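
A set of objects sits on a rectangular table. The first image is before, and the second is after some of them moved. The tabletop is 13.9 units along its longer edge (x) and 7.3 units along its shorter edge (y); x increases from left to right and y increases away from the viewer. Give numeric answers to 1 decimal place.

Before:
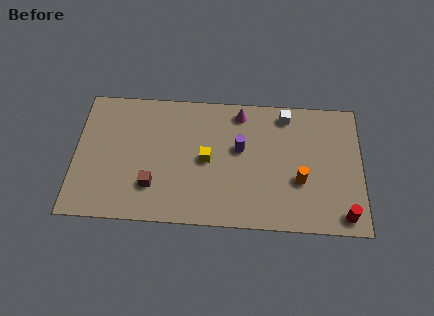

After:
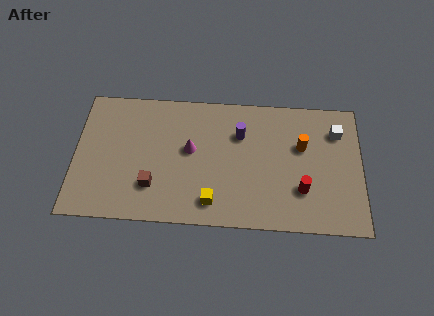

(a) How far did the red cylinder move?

2.4

The red cylinder was near (13.0, 0.9) before and (11.0, 2.2) after, so it travelled √(2.0² + 1.3²) ≈ 2.4 units.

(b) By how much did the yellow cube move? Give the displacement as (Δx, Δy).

(0.3, -2.3)

The yellow cube started near (6.4, 3.6) and ended near (6.7, 1.3).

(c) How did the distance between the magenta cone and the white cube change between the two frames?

+5.0

Before: roughly 2.2 units apart; after: 7.2. That's 5.0 units further apart.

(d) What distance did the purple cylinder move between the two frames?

0.8

The purple cylinder was near (8.0, 4.3) before and (8.0, 5.1) after, so it travelled √(0.0² + 0.8²) ≈ 0.8 units.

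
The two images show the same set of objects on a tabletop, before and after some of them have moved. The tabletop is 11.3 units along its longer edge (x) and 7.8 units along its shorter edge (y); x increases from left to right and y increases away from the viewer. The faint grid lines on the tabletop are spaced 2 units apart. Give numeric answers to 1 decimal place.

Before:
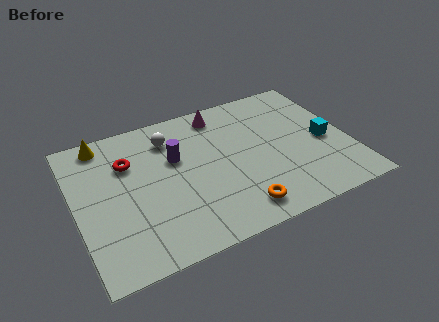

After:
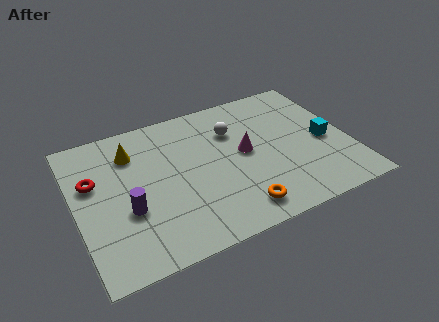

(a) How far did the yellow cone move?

1.5

From (1.4, 6.9) to (2.5, 5.9), the yellow cone covered √(1.1² + 1.0²) ≈ 1.5 units.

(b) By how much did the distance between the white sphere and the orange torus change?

-1.1

The distance was about 5.4 in the first image and 4.3 in the second, so they moved 1.1 units closer together.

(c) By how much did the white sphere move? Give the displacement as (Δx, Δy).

(2.6, -0.6)

The white sphere was at about (4.1, 6.1) and moved to about (6.7, 5.5).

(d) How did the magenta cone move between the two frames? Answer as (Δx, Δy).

(0.7, -2.6)

From the two frames, the magenta cone sits at roughly (6.3, 6.7) before and (7.0, 4.1) after.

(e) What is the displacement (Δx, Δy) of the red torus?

(-1.5, -0.5)

The red torus started near (2.3, 5.4) and ended near (0.8, 4.9).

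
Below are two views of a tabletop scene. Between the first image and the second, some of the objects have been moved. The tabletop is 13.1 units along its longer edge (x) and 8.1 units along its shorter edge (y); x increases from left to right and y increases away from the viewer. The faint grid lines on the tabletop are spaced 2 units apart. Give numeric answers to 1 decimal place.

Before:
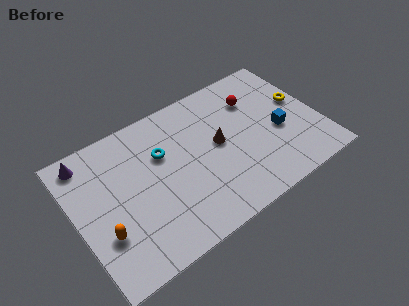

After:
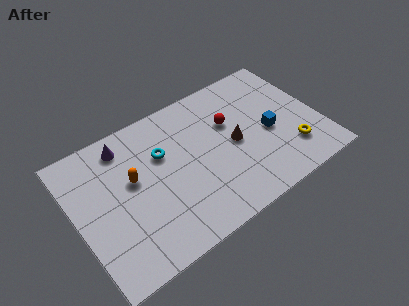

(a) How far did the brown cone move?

0.9

The brown cone was near (7.7, 4.3) before and (8.5, 3.9) after, so it travelled √(0.8² + 0.4²) ≈ 0.9 units.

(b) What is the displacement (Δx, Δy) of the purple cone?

(2.0, -0.2)

The purple cone started near (1.0, 7.0) and ended near (3.0, 6.8).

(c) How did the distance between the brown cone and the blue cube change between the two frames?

-1.4

The distance was about 3.3 in the first image and 1.9 in the second, so they moved 1.4 units closer together.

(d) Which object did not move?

the cyan torus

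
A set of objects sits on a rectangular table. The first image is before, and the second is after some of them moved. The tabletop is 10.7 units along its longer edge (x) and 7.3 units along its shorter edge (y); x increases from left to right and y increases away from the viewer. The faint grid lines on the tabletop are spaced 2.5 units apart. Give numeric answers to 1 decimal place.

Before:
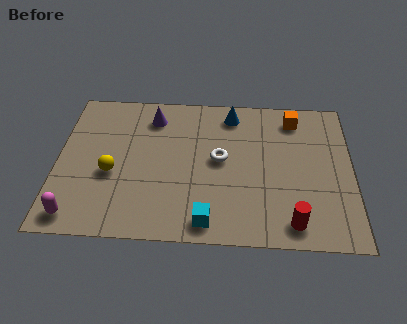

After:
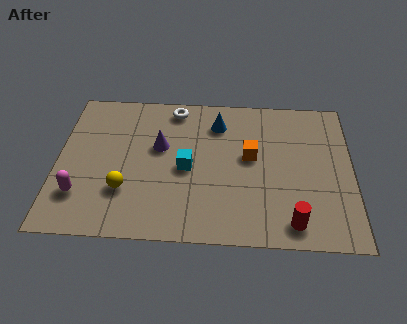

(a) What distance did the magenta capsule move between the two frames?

1.0

From (0.8, 0.9) to (0.9, 1.9), the magenta capsule covered √(0.1² + 1.0²) ≈ 1.0 units.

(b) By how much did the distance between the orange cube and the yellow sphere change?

-2.4

The distance was about 7.3 in the first image and 4.9 in the second, so they moved 2.4 units closer together.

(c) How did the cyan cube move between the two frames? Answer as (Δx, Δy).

(-0.8, 2.5)

The cyan cube was at about (5.5, 0.9) and moved to about (4.7, 3.4).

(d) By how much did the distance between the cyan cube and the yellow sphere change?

-1.6

Before: roughly 4.1 units apart; after: 2.5. That's 1.6 units closer together.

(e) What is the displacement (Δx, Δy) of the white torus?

(-1.7, 2.5)

The white torus was at about (5.9, 3.9) and moved to about (4.2, 6.4).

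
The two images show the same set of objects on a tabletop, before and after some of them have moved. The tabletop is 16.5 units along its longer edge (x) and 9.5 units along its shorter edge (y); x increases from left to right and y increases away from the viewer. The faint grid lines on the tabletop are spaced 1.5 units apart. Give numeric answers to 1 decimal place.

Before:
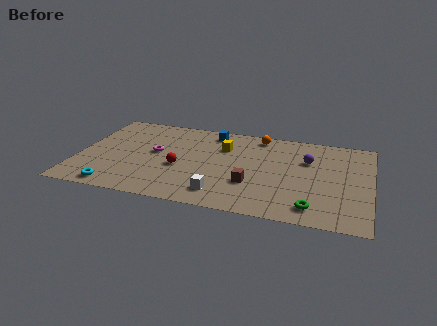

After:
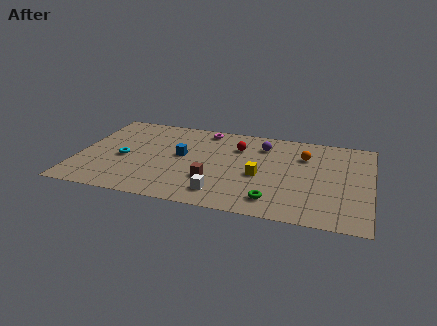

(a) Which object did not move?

the white cube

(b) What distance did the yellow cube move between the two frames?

3.4

The yellow cube was near (8.1, 6.7) before and (10.3, 4.1) after, so it travelled √(2.2² + 2.6²) ≈ 3.4 units.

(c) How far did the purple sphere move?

2.8

The purple sphere moved from about (12.9, 6.4) to (10.3, 7.4), a distance of √(2.6² + 1.0²) ≈ 2.8.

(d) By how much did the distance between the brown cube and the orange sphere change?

+1.0

The distance was about 5.3 in the first image and 6.3 in the second, so they moved 1.0 units further apart.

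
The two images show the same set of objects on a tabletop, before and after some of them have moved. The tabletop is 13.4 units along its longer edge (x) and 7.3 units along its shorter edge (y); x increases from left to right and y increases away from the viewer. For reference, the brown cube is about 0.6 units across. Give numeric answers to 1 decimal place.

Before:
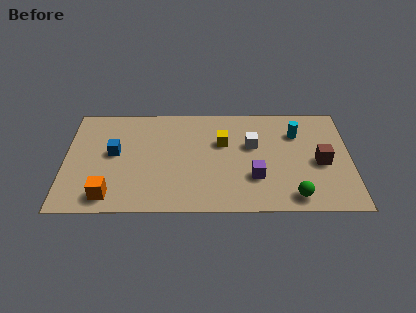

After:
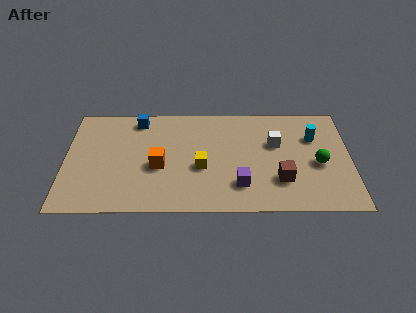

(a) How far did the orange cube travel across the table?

3.0

From (2.1, 1.1) to (4.4, 3.1), the orange cube covered √(2.3² + 2.0²) ≈ 3.0 units.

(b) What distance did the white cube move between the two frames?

1.1

The white cube was near (8.8, 4.5) before and (9.9, 4.6) after, so it travelled √(1.1² + 0.1²) ≈ 1.1 units.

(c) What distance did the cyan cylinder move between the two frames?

0.9

The cyan cylinder was near (10.9, 5.3) before and (11.7, 5.0) after, so it travelled √(0.8² + 0.3²) ≈ 0.9 units.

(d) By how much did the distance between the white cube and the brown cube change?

-0.9

They were about 3.4 units apart before and 2.5 after — 0.9 units closer together.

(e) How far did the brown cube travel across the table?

2.2

From (12.0, 3.3) to (10.1, 2.1), the brown cube covered √(1.9² + 1.2²) ≈ 2.2 units.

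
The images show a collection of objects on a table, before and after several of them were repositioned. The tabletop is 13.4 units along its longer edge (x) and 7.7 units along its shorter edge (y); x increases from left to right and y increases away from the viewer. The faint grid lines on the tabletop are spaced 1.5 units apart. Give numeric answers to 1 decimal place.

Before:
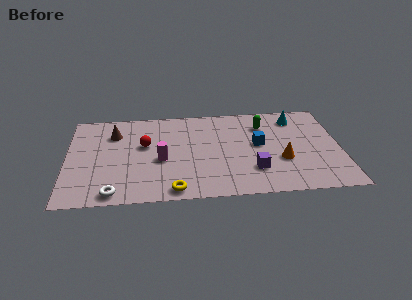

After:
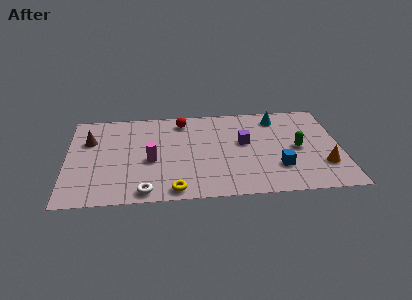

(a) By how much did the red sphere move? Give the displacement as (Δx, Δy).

(1.9, 1.9)

From the two frames, the red sphere sits at roughly (3.8, 4.6) before and (5.7, 6.5) after.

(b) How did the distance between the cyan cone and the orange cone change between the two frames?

+1.1

Before: roughly 3.6 units apart; after: 4.7. That's 1.1 units further apart.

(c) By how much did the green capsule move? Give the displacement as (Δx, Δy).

(1.6, -2.1)

From the two frames, the green capsule sits at roughly (9.7, 5.8) before and (11.3, 3.7) after.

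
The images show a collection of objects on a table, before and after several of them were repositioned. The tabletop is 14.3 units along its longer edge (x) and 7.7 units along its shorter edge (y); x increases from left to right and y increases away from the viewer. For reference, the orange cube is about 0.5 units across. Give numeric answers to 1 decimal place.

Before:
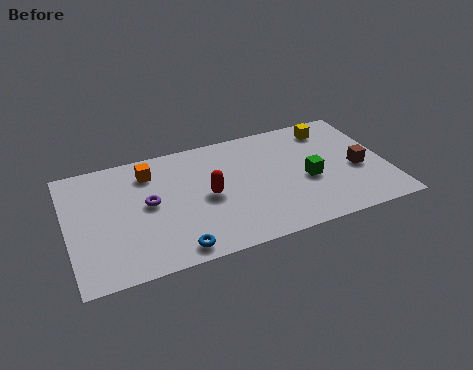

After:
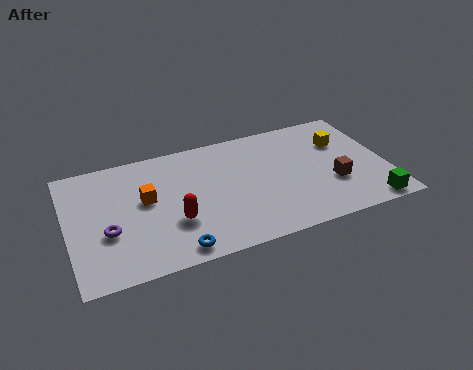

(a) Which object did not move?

the blue torus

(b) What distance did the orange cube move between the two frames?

1.7

The orange cube was near (3.8, 6.1) before and (3.5, 4.4) after, so it travelled √(0.3² + 1.7²) ≈ 1.7 units.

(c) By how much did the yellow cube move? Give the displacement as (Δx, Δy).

(0.4, -1.1)

The yellow cube was at about (12.1, 6.4) and moved to about (12.5, 5.3).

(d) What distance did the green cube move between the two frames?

3.5

The green cube was near (10.7, 3.3) before and (13.2, 0.8) after, so it travelled √(2.5² + 2.5²) ≈ 3.5 units.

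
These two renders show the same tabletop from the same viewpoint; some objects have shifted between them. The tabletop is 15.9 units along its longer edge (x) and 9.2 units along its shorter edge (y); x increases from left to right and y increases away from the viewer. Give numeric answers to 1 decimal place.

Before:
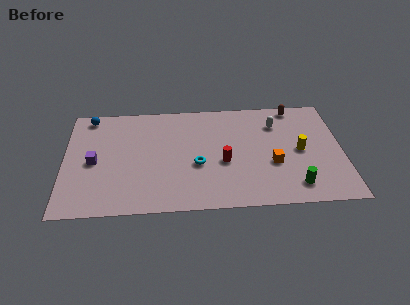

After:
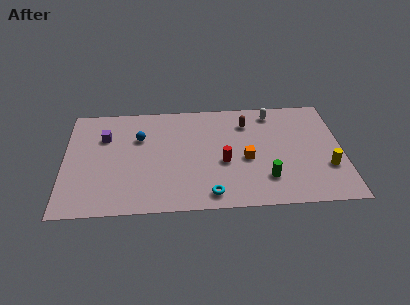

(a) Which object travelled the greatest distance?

the blue sphere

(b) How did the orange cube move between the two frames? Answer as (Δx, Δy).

(-1.5, 0.5)

From the two frames, the orange cube sits at roughly (11.9, 3.5) before and (10.4, 4.0) after.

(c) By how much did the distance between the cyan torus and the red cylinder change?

+1.2

They were about 1.5 units apart before and 2.7 after — 1.2 units further apart.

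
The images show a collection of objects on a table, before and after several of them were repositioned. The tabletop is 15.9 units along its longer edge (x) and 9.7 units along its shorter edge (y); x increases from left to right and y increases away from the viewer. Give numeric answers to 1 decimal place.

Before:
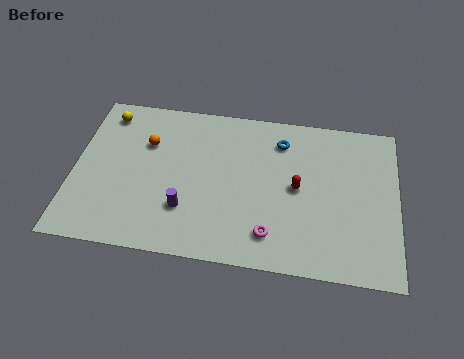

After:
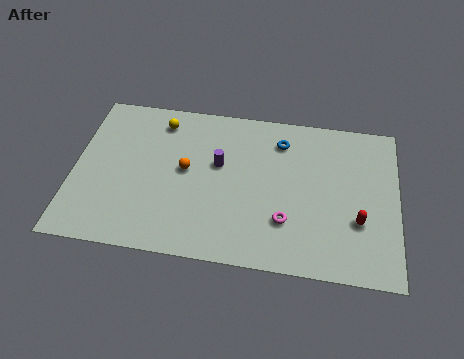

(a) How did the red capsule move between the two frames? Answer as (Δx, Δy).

(3.0, -1.6)

The red capsule started near (11.0, 4.9) and ended near (14.0, 3.3).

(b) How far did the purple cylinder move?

3.4

From (5.6, 2.8) to (7.1, 5.8), the purple cylinder covered √(1.5² + 3.0²) ≈ 3.4 units.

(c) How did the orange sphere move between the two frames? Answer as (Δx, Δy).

(2.0, -1.4)

The orange sphere started near (3.5, 6.6) and ended near (5.5, 5.2).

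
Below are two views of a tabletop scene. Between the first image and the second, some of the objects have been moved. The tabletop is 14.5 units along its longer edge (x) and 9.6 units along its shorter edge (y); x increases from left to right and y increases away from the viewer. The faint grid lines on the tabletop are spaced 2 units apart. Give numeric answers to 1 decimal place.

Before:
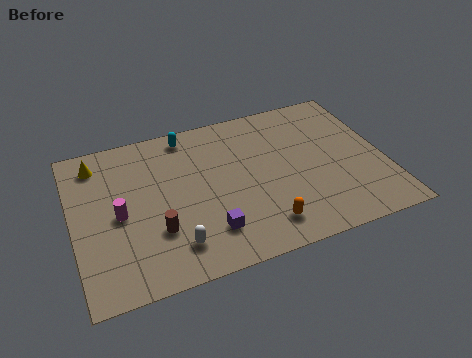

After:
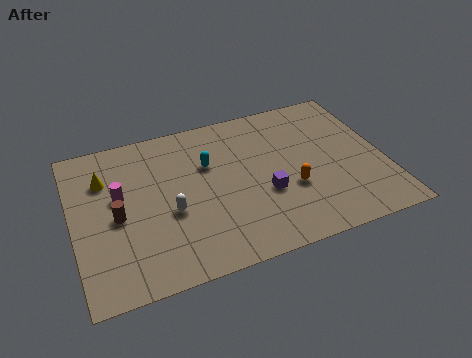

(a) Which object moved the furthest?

the purple cube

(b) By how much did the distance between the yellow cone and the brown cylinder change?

-3.0

Before: roughly 5.5 units apart; after: 2.5. That's 3.0 units closer together.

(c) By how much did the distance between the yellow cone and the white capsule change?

-2.7

Before: roughly 6.8 units apart; after: 4.1. That's 2.7 units closer together.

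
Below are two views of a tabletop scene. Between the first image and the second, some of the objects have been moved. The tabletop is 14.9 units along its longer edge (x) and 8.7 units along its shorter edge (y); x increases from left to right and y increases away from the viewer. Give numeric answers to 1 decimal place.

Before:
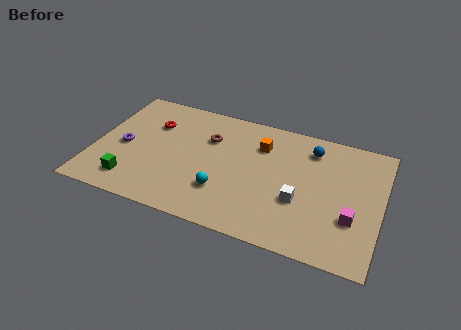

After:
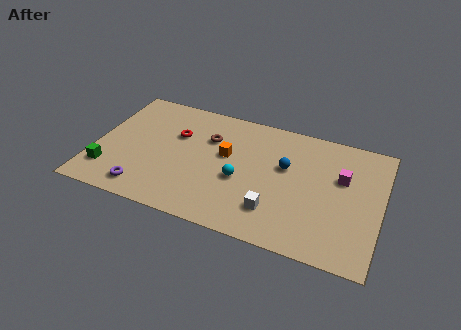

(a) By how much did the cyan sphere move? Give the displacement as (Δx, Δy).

(0.8, 1.1)

From the two frames, the cyan sphere sits at roughly (6.9, 2.5) before and (7.7, 3.6) after.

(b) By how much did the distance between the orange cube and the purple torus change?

-2.0

Before: roughly 7.4 units apart; after: 5.4. That's 2.0 units closer together.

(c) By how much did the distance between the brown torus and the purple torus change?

+0.8

They were about 4.7 units apart before and 5.5 after — 0.8 units further apart.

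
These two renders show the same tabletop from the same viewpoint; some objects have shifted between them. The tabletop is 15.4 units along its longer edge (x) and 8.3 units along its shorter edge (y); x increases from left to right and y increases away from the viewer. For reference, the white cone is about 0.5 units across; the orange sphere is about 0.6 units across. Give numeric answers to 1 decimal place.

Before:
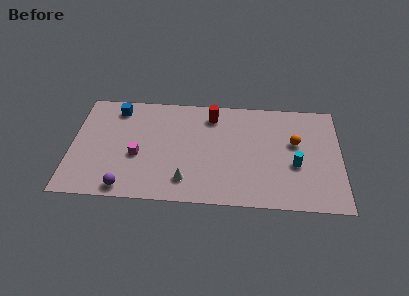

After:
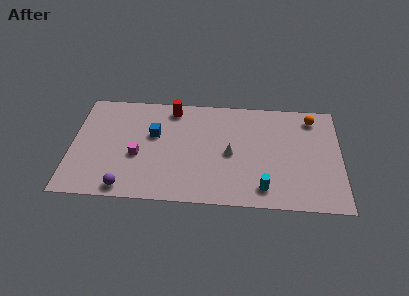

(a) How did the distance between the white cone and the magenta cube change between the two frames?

+2.0

The distance was about 3.3 in the first image and 5.3 in the second, so they moved 2.0 units further apart.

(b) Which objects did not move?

the purple sphere and the magenta cube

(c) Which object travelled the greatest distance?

the white cone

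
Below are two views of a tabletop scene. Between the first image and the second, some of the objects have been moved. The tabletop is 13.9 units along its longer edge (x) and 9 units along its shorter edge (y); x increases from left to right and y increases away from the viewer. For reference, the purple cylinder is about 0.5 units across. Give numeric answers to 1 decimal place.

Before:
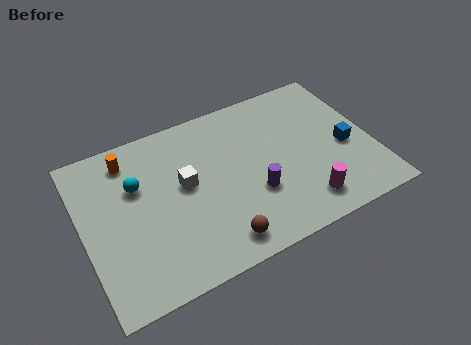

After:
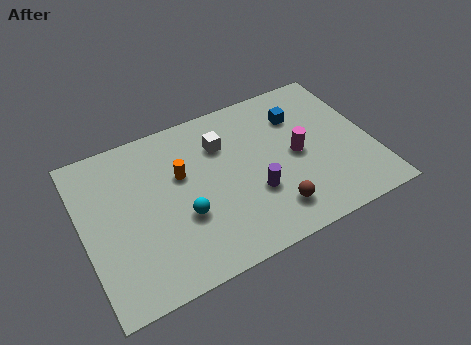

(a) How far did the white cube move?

2.5

The white cube was near (4.9, 5.0) before and (6.9, 6.5) after, so it travelled √(2.0² + 1.5²) ≈ 2.5 units.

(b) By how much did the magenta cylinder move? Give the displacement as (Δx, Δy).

(0.1, 2.8)

The magenta cylinder was at about (10.2, 1.6) and moved to about (10.3, 4.4).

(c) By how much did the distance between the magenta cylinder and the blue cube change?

-1.1

Before: roughly 3.3 units apart; after: 2.2. That's 1.1 units closer together.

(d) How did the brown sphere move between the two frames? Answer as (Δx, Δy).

(2.7, 0.5)

The brown sphere started near (6.0, 1.3) and ended near (8.7, 1.8).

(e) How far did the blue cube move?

3.3

The blue cube was near (12.6, 3.9) before and (10.7, 6.6) after, so it travelled √(1.9² + 2.7²) ≈ 3.3 units.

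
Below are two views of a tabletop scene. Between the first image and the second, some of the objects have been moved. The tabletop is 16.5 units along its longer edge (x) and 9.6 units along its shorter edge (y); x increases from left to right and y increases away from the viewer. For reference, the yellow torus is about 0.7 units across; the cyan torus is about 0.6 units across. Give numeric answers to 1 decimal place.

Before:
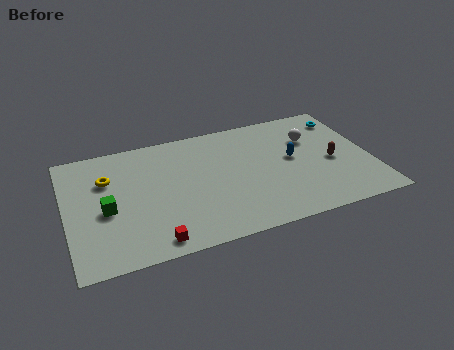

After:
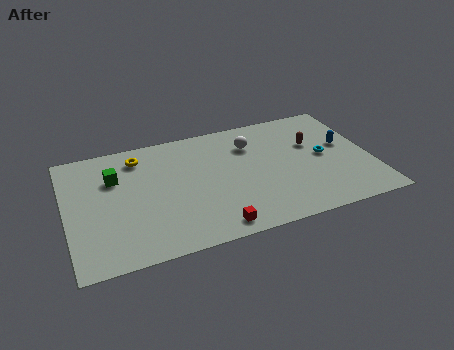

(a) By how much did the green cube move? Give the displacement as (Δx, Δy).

(0.6, 2.4)

From the two frames, the green cube sits at roughly (2.1, 4.2) before and (2.7, 6.6) after.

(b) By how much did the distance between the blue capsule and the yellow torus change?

+1.3

They were about 10.1 units apart before and 11.4 after — 1.3 units further apart.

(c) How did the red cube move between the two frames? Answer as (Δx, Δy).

(3.2, 0.0)

From the two frames, the red cube sits at roughly (4.4, 1.1) before and (7.6, 1.1) after.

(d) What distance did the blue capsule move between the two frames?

2.9

The blue capsule was near (12.3, 5.2) before and (15.2, 5.5) after, so it travelled √(2.9² + 0.3²) ≈ 2.9 units.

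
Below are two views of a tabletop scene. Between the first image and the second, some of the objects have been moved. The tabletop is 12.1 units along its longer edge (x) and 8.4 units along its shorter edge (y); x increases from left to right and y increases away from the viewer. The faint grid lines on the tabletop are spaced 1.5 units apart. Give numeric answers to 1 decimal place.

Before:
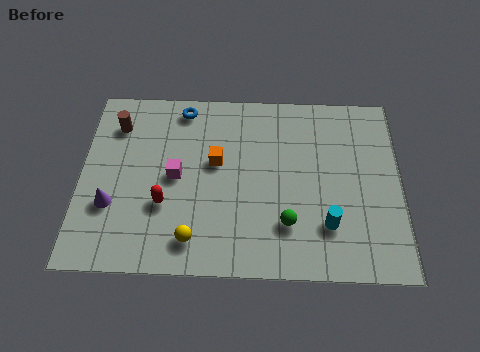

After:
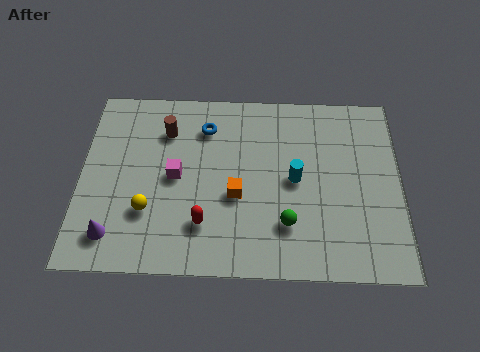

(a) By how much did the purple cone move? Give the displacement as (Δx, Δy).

(0.1, -1.3)

From the two frames, the purple cone sits at roughly (1.2, 2.8) before and (1.3, 1.5) after.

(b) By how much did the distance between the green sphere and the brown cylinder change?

-1.6

The distance was about 7.8 in the first image and 6.2 in the second, so they moved 1.6 units closer together.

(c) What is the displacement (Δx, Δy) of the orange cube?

(0.8, -1.5)

From the two frames, the orange cube sits at roughly (5.1, 4.9) before and (5.9, 3.4) after.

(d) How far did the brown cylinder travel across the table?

1.9

From (1.3, 6.5) to (3.2, 6.3), the brown cylinder covered √(1.9² + 0.2²) ≈ 1.9 units.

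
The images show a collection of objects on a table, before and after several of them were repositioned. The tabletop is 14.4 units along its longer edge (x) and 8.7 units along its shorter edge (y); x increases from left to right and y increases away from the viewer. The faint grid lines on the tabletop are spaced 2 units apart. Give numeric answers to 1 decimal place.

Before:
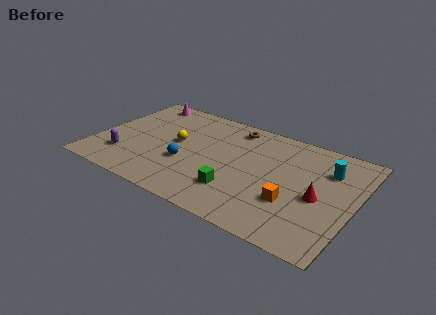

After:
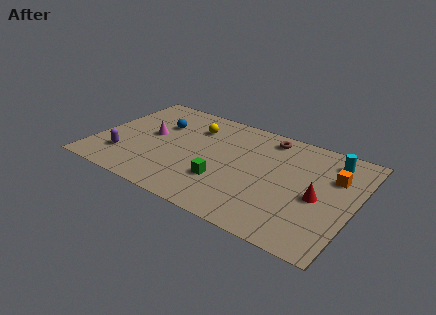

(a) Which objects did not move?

the purple capsule and the red cone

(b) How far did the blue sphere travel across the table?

3.4

The blue sphere was near (5.2, 3.2) before and (3.2, 5.9) after, so it travelled √(2.0² + 2.7²) ≈ 3.4 units.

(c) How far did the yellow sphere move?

1.9

The yellow sphere moved from about (4.4, 4.7) to (5.1, 6.5), a distance of √(0.7² + 1.8²) ≈ 1.9.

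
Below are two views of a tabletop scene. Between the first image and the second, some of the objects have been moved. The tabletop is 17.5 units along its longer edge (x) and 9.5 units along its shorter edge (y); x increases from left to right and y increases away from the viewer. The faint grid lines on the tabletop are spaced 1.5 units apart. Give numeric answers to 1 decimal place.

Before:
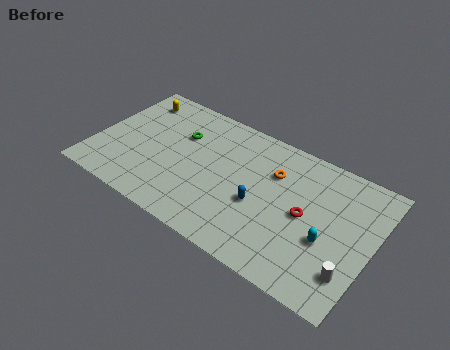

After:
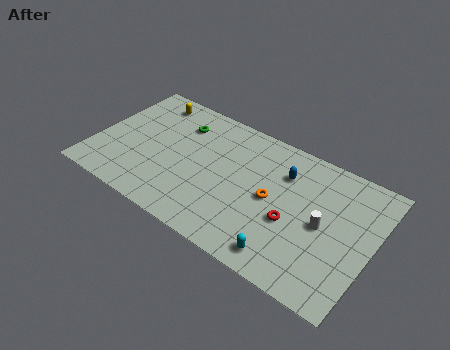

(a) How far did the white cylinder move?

3.0

The white cylinder moved from about (16.5, 2.3) to (14.5, 4.6), a distance of √(2.0² + 2.3²) ≈ 3.0.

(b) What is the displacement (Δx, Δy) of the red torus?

(-0.7, -0.9)

The red torus was at about (13.4, 4.7) and moved to about (12.7, 3.8).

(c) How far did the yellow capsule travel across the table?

0.9

From (1.8, 7.8) to (2.7, 8.1), the yellow capsule covered √(0.9² + 0.3²) ≈ 0.9 units.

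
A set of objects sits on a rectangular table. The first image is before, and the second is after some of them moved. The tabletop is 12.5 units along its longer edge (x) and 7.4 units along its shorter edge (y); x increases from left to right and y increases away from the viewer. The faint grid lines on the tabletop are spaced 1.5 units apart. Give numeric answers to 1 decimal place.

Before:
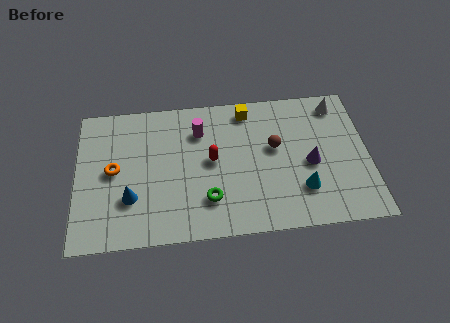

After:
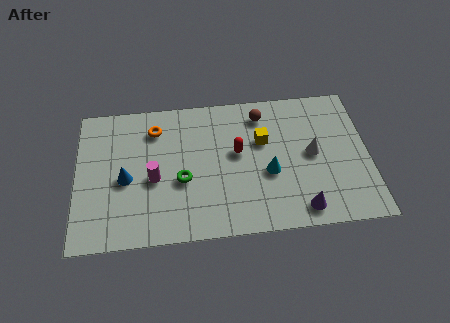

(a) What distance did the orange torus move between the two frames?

2.7

The orange torus was near (1.6, 3.8) before and (3.4, 5.8) after, so it travelled √(1.8² + 2.0²) ≈ 2.7 units.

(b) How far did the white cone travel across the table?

2.8

From (11.3, 6.3) to (10.1, 3.8), the white cone covered √(1.2² + 2.5²) ≈ 2.8 units.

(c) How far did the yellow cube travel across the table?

1.8

From (7.4, 6.4) to (8.0, 4.7), the yellow cube covered √(0.6² + 1.7²) ≈ 1.8 units.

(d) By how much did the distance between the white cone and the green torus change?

-1.5

The distance was about 7.2 in the first image and 5.7 in the second, so they moved 1.5 units closer together.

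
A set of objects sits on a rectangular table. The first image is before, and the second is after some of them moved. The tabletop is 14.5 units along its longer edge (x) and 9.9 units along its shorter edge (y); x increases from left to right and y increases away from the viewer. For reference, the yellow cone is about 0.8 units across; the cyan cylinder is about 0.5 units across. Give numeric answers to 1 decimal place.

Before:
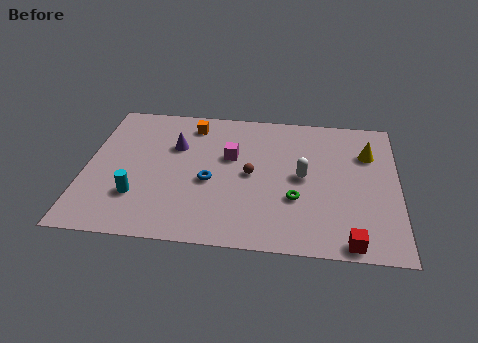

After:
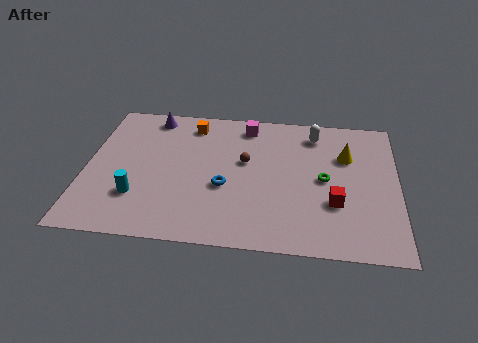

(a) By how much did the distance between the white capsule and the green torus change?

+1.7

Before: roughly 1.6 units apart; after: 3.3. That's 1.7 units further apart.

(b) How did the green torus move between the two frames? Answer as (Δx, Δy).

(1.3, 1.5)

From the two frames, the green torus sits at roughly (9.8, 3.4) before and (11.1, 4.9) after.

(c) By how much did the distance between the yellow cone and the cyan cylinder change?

-1.0

Before: roughly 11.4 units apart; after: 10.4. That's 1.0 units closer together.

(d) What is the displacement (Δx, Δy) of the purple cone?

(-1.2, 2.1)

The purple cone started near (4.1, 6.6) and ended near (2.9, 8.7).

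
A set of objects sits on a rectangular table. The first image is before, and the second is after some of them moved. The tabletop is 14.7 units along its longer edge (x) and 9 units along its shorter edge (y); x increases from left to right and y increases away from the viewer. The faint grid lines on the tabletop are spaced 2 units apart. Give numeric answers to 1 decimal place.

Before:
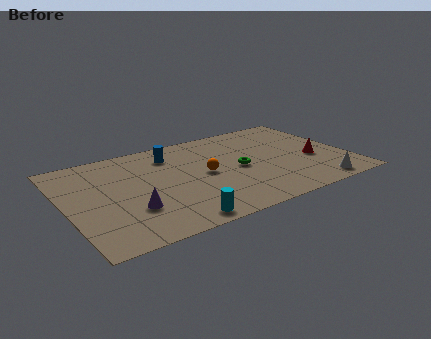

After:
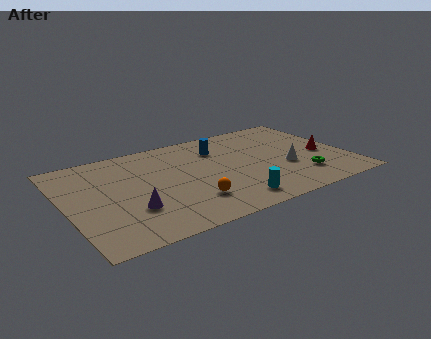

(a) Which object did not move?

the purple cone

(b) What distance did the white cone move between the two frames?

2.7

The white cone moved from about (12.6, 1.0) to (11.4, 3.4), a distance of √(1.2² + 2.4²) ≈ 2.7.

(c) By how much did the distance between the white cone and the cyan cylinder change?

-3.6

Before: roughly 7.5 units apart; after: 3.9. That's 3.6 units closer together.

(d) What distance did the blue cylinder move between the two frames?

2.5

From (5.8, 7.1) to (8.3, 6.7), the blue cylinder covered √(2.5² + 0.4²) ≈ 2.5 units.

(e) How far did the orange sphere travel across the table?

2.5

The orange sphere was near (7.2, 4.5) before and (6.1, 2.3) after, so it travelled √(1.1² + 2.2²) ≈ 2.5 units.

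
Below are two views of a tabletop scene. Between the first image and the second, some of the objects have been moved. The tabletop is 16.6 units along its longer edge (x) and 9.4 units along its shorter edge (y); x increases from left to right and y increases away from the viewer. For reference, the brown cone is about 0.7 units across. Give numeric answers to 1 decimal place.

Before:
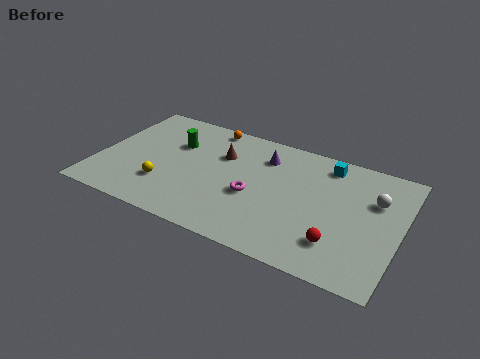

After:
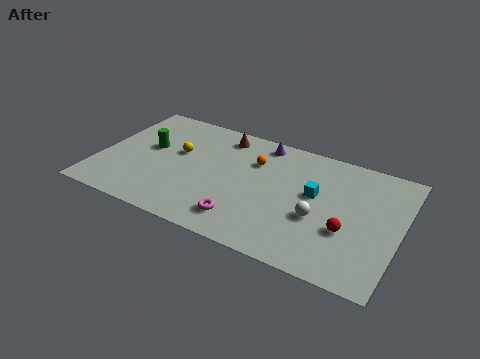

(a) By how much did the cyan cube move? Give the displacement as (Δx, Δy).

(-0.4, -2.6)

The cyan cube was at about (12.3, 8.0) and moved to about (11.9, 5.4).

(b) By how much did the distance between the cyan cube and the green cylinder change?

+0.8

The distance was about 8.5 in the first image and 9.3 in the second, so they moved 0.8 units further apart.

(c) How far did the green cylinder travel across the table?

1.7

The green cylinder was near (4.0, 6.3) before and (2.6, 5.4) after, so it travelled √(1.4² + 0.9²) ≈ 1.7 units.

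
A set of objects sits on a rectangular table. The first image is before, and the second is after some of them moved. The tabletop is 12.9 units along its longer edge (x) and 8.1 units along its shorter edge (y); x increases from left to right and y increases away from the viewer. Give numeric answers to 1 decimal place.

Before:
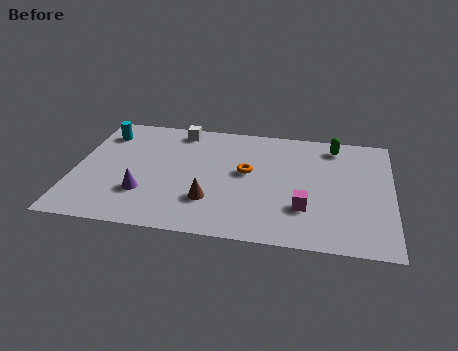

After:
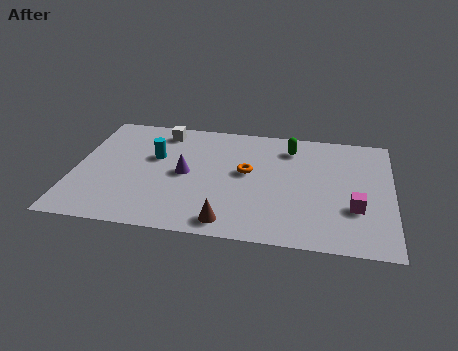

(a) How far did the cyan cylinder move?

2.6

From (1.0, 6.4) to (3.2, 5.0), the cyan cylinder covered √(2.2² + 1.4²) ≈ 2.6 units.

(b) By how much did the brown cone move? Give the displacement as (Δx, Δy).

(0.8, -1.3)

The brown cone was at about (5.6, 2.3) and moved to about (6.4, 1.0).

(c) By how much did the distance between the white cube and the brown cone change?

+1.6

The distance was about 5.0 in the first image and 6.6 in the second, so they moved 1.6 units further apart.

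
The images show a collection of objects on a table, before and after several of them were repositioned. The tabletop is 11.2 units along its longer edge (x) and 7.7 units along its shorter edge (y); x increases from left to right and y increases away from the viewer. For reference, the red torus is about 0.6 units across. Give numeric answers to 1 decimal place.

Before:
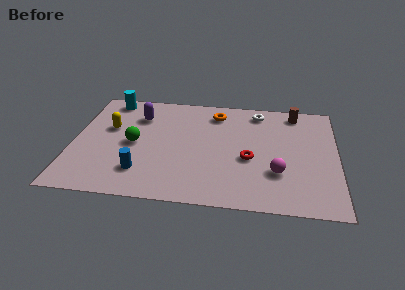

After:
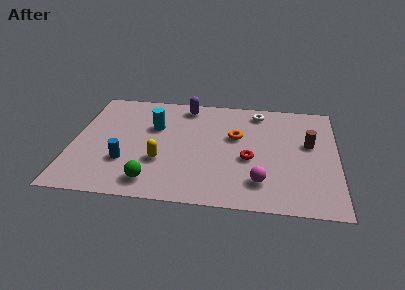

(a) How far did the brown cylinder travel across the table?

2.3

From (9.4, 6.7) to (10.0, 4.5), the brown cylinder covered √(0.6² + 2.2²) ≈ 2.3 units.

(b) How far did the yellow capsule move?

3.1

The yellow capsule moved from about (1.5, 4.7) to (3.8, 2.6), a distance of √(2.3² + 2.1²) ≈ 3.1.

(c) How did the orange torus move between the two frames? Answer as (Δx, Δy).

(0.9, -1.6)

The orange torus was at about (6.0, 6.3) and moved to about (6.9, 4.7).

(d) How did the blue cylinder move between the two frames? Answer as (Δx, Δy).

(-0.7, 0.6)

From the two frames, the blue cylinder sits at roughly (3.0, 1.8) before and (2.3, 2.4) after.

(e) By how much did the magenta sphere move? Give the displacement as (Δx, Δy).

(-0.7, -0.7)

The magenta sphere was at about (8.7, 2.4) and moved to about (8.0, 1.7).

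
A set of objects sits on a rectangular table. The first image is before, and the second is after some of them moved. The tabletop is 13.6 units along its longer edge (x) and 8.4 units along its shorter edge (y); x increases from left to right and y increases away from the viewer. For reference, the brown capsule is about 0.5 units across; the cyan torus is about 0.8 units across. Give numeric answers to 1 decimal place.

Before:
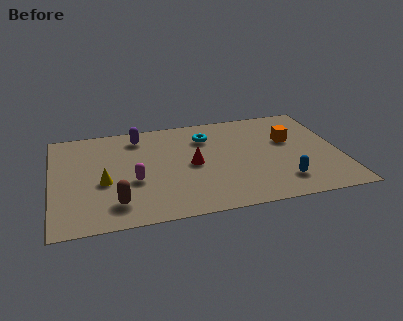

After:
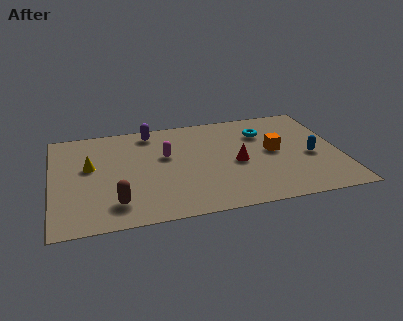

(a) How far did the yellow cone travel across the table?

1.5

The yellow cone moved from about (2.4, 3.5) to (1.8, 4.9), a distance of √(0.6² + 1.4²) ≈ 1.5.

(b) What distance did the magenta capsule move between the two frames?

2.4

The magenta capsule moved from about (3.8, 3.3) to (5.4, 5.1), a distance of √(1.6² + 1.8²) ≈ 2.4.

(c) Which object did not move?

the brown capsule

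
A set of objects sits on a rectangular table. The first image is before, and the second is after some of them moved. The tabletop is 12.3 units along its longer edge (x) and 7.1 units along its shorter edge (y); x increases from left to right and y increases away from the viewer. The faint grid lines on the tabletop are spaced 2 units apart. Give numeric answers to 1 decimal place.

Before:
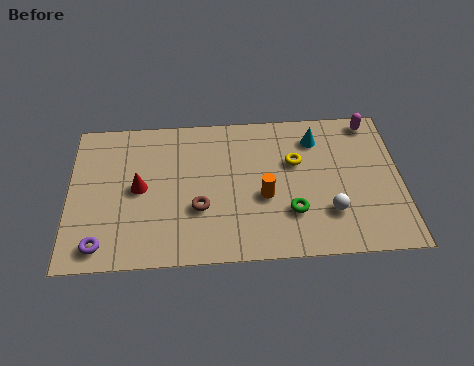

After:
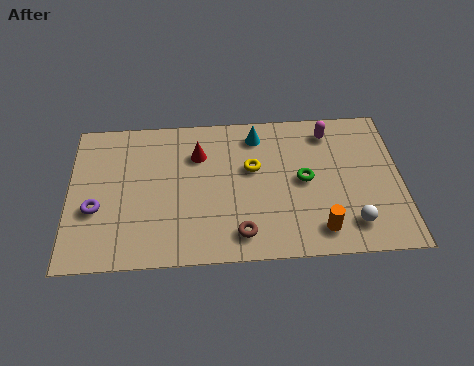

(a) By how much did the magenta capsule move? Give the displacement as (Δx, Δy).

(-1.6, -0.4)

From the two frames, the magenta capsule sits at roughly (11.3, 6.3) before and (9.7, 5.9) after.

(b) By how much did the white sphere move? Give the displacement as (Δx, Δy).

(0.8, -0.6)

The white sphere was at about (9.6, 2.0) and moved to about (10.4, 1.4).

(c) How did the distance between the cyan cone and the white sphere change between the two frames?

+2.0

The distance was about 3.6 in the first image and 5.6 in the second, so they moved 2.0 units further apart.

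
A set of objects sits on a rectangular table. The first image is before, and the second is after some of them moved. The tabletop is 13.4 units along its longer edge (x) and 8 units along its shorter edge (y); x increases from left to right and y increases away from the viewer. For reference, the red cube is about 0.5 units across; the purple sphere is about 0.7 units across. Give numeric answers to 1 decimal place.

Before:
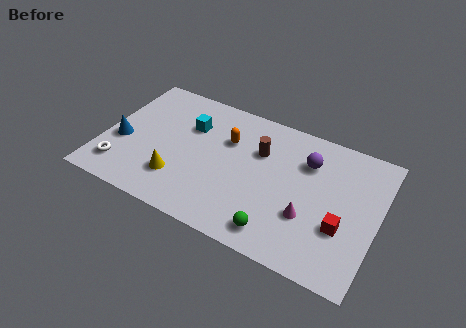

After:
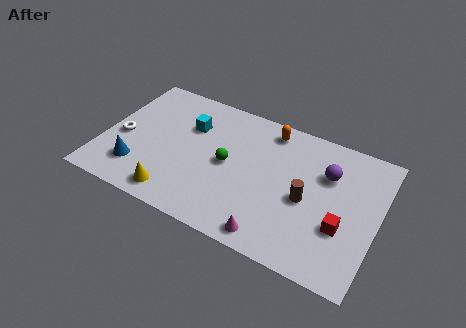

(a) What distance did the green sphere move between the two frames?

4.0

The green sphere moved from about (8.9, 1.2) to (6.1, 4.0), a distance of √(2.8² + 2.8²) ≈ 4.0.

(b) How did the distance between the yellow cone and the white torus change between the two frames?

+1.0

The distance was about 2.8 in the first image and 3.8 in the second, so they moved 1.0 units further apart.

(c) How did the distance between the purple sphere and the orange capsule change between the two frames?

-0.6

They were about 3.9 units apart before and 3.3 after — 0.6 units closer together.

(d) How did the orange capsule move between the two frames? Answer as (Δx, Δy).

(1.9, 1.5)

The orange capsule was at about (5.9, 5.4) and moved to about (7.8, 6.9).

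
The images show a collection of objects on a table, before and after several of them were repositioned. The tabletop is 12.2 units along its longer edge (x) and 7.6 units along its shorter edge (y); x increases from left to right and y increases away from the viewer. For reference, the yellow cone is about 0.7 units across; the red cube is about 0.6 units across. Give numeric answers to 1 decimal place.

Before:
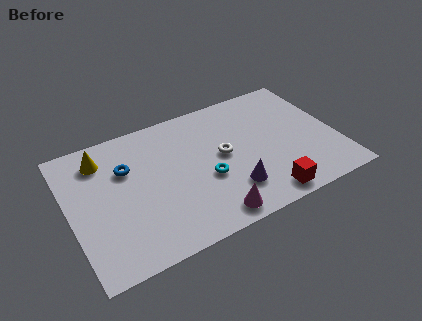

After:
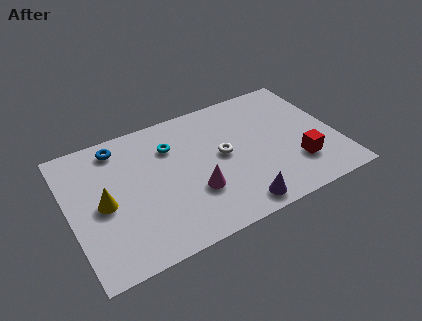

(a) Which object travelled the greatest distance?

the cyan torus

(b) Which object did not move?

the white torus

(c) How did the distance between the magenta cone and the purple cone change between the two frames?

+0.8

Before: roughly 1.5 units apart; after: 2.3. That's 0.8 units further apart.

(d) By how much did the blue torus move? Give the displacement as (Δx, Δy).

(-0.2, 1.4)

The blue torus was at about (2.7, 5.1) and moved to about (2.5, 6.5).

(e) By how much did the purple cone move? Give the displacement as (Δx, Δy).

(0.1, -1.0)

The purple cone was at about (7.1, 1.9) and moved to about (7.2, 0.9).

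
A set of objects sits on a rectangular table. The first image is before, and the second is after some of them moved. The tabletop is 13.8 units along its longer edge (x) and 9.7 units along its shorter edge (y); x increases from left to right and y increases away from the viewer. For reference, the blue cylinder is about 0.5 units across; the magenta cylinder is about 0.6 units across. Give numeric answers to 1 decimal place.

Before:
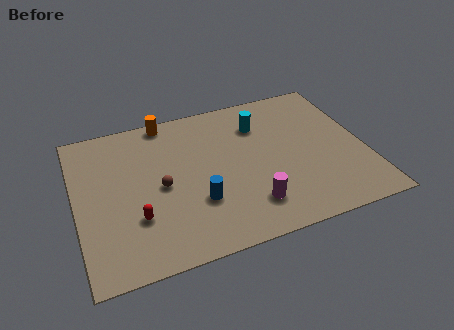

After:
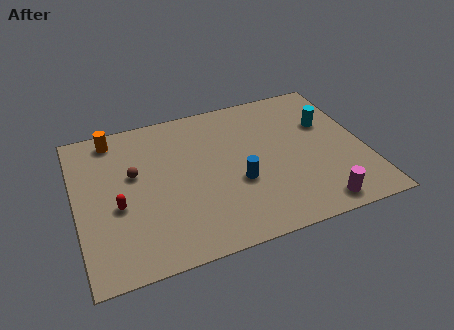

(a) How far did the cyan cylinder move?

3.3

The cyan cylinder moved from about (9.0, 7.2) to (12.2, 6.3), a distance of √(3.2² + 0.9²) ≈ 3.3.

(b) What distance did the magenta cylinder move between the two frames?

3.3

From (8.0, 2.1) to (11.1, 1.1), the magenta cylinder covered √(3.1² + 1.0²) ≈ 3.3 units.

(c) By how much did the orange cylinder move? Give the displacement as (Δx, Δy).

(-2.6, -0.4)

From the two frames, the orange cylinder sits at roughly (4.6, 8.9) before and (2.0, 8.5) after.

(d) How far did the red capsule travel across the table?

1.3

The red capsule moved from about (2.7, 3.0) to (1.9, 4.0), a distance of √(0.8² + 1.0²) ≈ 1.3.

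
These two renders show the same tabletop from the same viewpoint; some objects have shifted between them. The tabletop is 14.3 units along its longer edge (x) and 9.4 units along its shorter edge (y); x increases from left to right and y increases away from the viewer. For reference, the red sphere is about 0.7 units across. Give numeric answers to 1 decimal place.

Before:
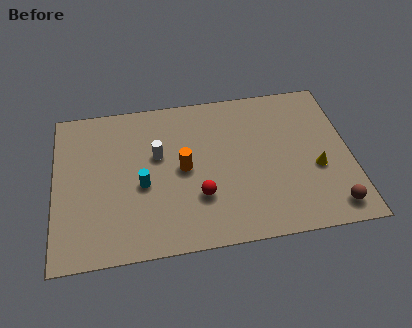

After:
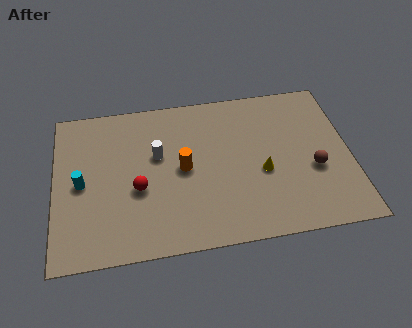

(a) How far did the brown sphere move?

2.5

The brown sphere moved from about (13.2, 1.3) to (12.5, 3.7), a distance of √(0.7² + 2.4²) ≈ 2.5.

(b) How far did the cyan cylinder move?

2.9

The cyan cylinder moved from about (4.2, 4.0) to (1.3, 4.5), a distance of √(2.9² + 0.5²) ≈ 2.9.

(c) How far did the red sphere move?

3.0

The red sphere was near (6.9, 2.9) before and (4.0, 3.8) after, so it travelled √(2.9² + 0.9²) ≈ 3.0 units.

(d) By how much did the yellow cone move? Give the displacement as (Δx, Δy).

(-2.6, 0.2)

From the two frames, the yellow cone sits at roughly (12.6, 3.7) before and (10.0, 3.9) after.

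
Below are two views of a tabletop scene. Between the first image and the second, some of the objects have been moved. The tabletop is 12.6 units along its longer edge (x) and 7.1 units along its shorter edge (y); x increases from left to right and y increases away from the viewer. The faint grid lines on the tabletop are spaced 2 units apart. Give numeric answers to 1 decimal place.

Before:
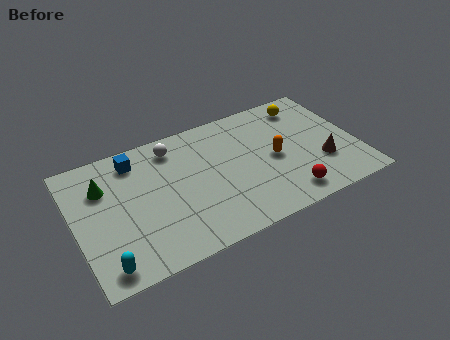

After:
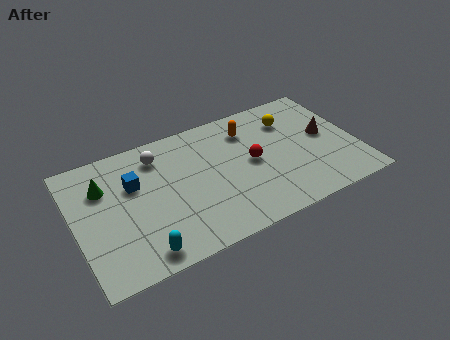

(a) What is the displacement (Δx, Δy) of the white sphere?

(-0.7, -0.2)

From the two frames, the white sphere sits at roughly (4.6, 5.9) before and (3.9, 5.7) after.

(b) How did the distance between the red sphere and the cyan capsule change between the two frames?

-2.2

The distance was about 8.1 in the first image and 5.9 in the second, so they moved 2.2 units closer together.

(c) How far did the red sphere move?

2.8

The red sphere moved from about (9.1, 1.1) to (7.9, 3.6), a distance of √(1.2² + 2.5²) ≈ 2.8.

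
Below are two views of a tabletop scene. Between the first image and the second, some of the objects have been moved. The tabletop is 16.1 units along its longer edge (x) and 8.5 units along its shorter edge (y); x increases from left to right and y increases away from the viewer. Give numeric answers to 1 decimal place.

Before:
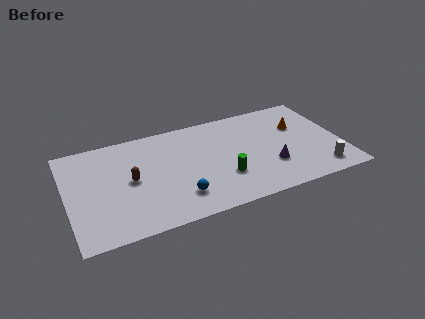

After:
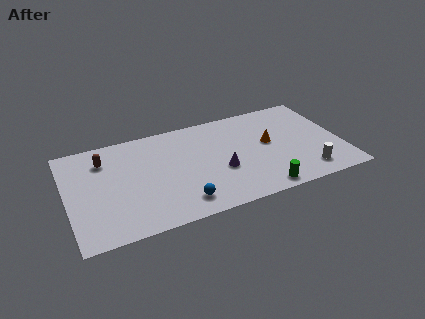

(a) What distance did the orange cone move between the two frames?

2.1

The orange cone moved from about (13.8, 5.6) to (11.9, 4.7), a distance of √(1.9² + 0.9²) ≈ 2.1.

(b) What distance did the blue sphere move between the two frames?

0.5

The blue sphere moved from about (6.3, 2.0) to (6.4, 1.5), a distance of √(0.1² + 0.5²) ≈ 0.5.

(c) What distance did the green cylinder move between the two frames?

2.7

The green cylinder moved from about (9.0, 2.7) to (11.0, 0.9), a distance of √(2.0² + 1.8²) ≈ 2.7.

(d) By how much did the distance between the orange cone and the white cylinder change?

-0.6

The distance was about 4.3 in the first image and 3.7 in the second, so they moved 0.6 units closer together.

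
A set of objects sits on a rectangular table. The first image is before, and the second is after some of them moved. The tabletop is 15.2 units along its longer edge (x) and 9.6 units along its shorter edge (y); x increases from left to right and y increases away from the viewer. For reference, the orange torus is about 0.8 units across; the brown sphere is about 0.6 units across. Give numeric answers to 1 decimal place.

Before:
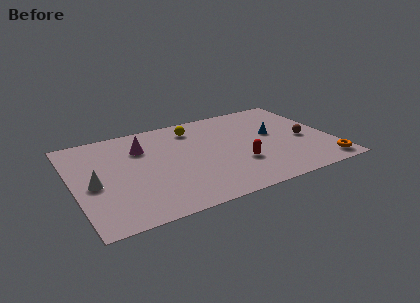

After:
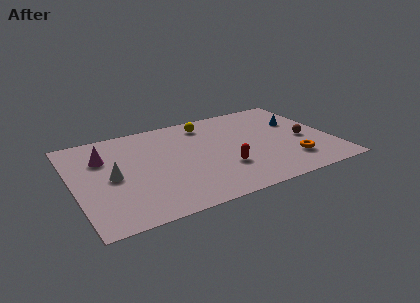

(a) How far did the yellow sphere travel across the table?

0.8

The yellow sphere moved from about (7.4, 7.8) to (8.2, 8.0), a distance of √(0.8² + 0.2²) ≈ 0.8.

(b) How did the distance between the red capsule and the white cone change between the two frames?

-1.9

The distance was about 8.5 in the first image and 6.6 in the second, so they moved 1.9 units closer together.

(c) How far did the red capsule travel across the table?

0.9

The red capsule was near (9.5, 3.1) before and (8.6, 3.0) after, so it travelled √(0.9² + 0.1²) ≈ 0.9 units.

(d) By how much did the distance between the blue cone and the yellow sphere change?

+0.5

The distance was about 5.1 in the first image and 5.6 in the second, so they moved 0.5 units further apart.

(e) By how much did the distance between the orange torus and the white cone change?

-3.0

The distance was about 13.6 in the first image and 10.6 in the second, so they moved 3.0 units closer together.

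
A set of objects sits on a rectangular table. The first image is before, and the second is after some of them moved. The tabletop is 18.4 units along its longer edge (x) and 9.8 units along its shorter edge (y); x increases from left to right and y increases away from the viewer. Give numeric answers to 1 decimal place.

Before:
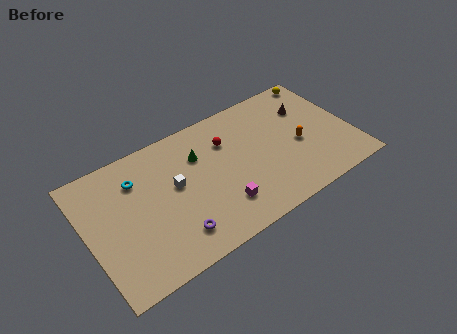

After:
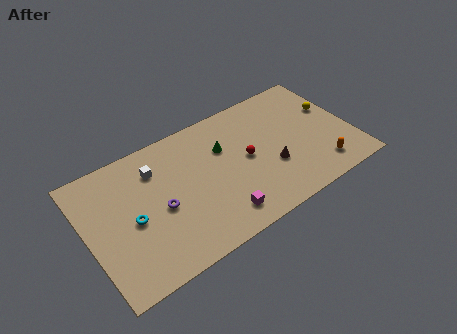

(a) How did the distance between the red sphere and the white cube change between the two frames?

+2.4

They were about 4.2 units apart before and 6.6 after — 2.4 units further apart.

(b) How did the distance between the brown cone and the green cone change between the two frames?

-3.6

They were about 7.8 units apart before and 4.2 after — 3.6 units closer together.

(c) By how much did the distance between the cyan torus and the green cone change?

+2.7

The distance was about 4.3 in the first image and 7.0 in the second, so they moved 2.7 units further apart.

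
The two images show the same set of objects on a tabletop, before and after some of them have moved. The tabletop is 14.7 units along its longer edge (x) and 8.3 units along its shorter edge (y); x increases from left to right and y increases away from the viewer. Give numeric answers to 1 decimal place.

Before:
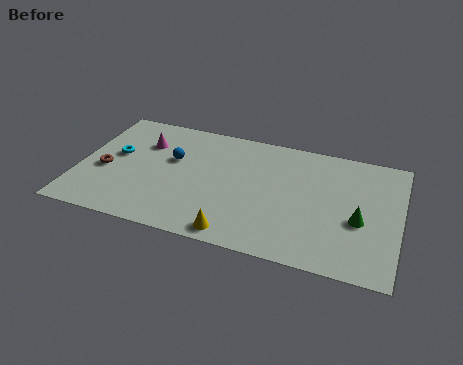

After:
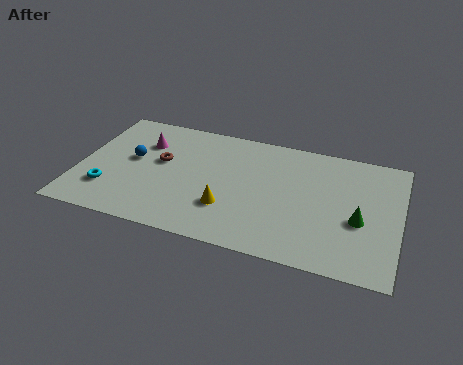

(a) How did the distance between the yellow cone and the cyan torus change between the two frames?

-1.5

They were about 7.0 units apart before and 5.5 after — 1.5 units closer together.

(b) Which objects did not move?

the green cone and the magenta cone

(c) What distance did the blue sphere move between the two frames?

1.9

The blue sphere was near (4.2, 5.1) before and (2.4, 4.6) after, so it travelled √(1.8² + 0.5²) ≈ 1.9 units.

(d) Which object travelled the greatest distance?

the brown torus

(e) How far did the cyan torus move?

2.5

The cyan torus moved from about (1.6, 4.7) to (1.5, 2.2), a distance of √(0.1² + 2.5²) ≈ 2.5.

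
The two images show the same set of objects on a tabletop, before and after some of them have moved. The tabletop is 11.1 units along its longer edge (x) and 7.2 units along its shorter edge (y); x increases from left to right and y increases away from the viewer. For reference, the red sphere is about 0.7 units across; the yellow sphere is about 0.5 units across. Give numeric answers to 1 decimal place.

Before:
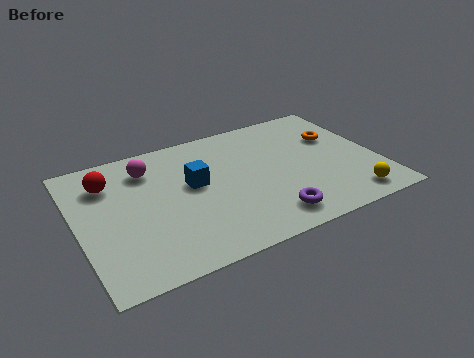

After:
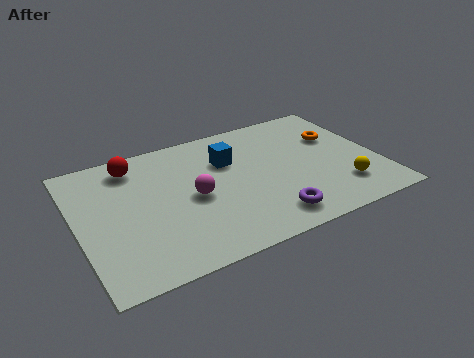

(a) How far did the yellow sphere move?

0.7

From (9.7, 1.0) to (9.5, 1.7), the yellow sphere covered √(0.2² + 0.7²) ≈ 0.7 units.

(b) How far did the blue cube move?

1.6

From (4.3, 4.1) to (5.7, 4.9), the blue cube covered √(1.4² + 0.8²) ≈ 1.6 units.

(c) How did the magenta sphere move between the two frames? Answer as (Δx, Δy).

(1.4, -2.2)

The magenta sphere started near (2.8, 5.6) and ended near (4.2, 3.4).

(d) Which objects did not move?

the orange torus and the purple torus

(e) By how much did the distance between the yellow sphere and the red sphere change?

-1.1

They were about 9.5 units apart before and 8.4 after — 1.1 units closer together.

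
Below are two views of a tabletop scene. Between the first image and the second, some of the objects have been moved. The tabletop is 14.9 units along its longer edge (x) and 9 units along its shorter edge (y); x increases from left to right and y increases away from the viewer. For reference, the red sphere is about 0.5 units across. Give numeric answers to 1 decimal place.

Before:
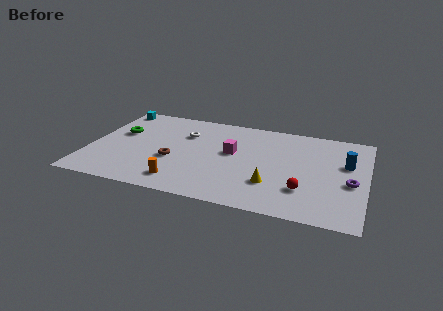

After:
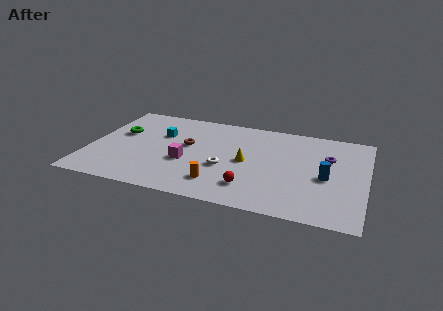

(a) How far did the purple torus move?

2.5

The purple torus moved from about (14.1, 3.8) to (12.8, 5.9), a distance of √(1.3² + 2.1²) ≈ 2.5.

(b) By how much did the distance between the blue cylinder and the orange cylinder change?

-3.5

They were about 9.5 units apart before and 6.0 after — 3.5 units closer together.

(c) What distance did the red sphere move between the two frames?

2.8

From (11.7, 2.5) to (8.9, 2.0), the red sphere covered √(2.8² + 0.5²) ≈ 2.8 units.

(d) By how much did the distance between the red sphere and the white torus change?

-5.6

Before: roughly 7.7 units apart; after: 2.1. That's 5.6 units closer together.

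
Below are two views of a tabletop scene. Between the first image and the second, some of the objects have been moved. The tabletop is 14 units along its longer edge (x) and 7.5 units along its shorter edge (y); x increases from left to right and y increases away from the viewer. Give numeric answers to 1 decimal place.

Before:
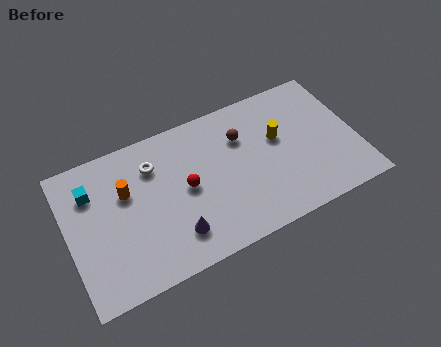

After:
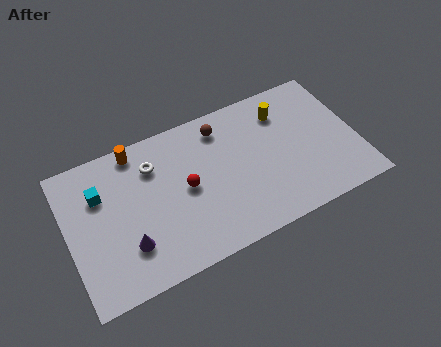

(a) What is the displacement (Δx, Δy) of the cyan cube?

(0.4, -0.3)

From the two frames, the cyan cube sits at roughly (1.3, 5.5) before and (1.7, 5.2) after.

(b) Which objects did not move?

the red sphere and the white torus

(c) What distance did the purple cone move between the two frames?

2.2

The purple cone was near (4.9, 1.7) before and (2.7, 2.1) after, so it travelled √(2.2² + 0.4²) ≈ 2.2 units.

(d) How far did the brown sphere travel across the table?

1.3

The brown sphere moved from about (8.6, 5.3) to (7.7, 6.2), a distance of √(0.9² + 0.9²) ≈ 1.3.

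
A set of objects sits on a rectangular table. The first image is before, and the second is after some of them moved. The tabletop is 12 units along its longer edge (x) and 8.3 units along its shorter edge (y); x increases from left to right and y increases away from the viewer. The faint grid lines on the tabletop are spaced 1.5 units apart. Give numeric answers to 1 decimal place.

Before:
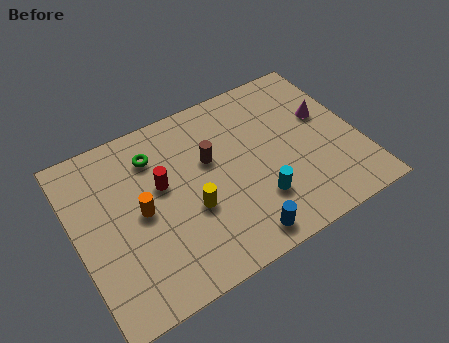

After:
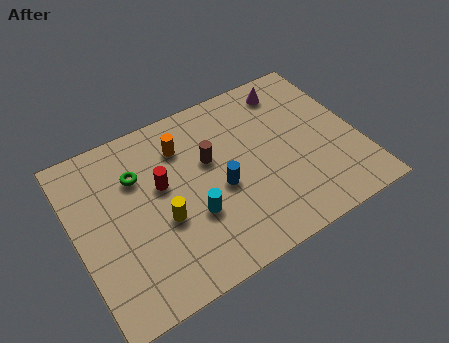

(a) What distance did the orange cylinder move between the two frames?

3.0

The orange cylinder moved from about (2.7, 4.1) to (4.8, 6.3), a distance of √(2.1² + 2.2²) ≈ 3.0.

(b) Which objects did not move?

the red cylinder and the brown cylinder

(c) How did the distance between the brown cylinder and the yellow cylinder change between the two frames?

+0.7

Before: roughly 2.2 units apart; after: 2.9. That's 0.7 units further apart.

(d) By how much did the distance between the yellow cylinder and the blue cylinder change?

-0.3

The distance was about 2.8 in the first image and 2.5 in the second, so they moved 0.3 units closer together.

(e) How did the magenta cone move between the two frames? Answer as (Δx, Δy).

(-1.2, 2.0)

From the two frames, the magenta cone sits at roughly (10.8, 5.0) before and (9.6, 7.0) after.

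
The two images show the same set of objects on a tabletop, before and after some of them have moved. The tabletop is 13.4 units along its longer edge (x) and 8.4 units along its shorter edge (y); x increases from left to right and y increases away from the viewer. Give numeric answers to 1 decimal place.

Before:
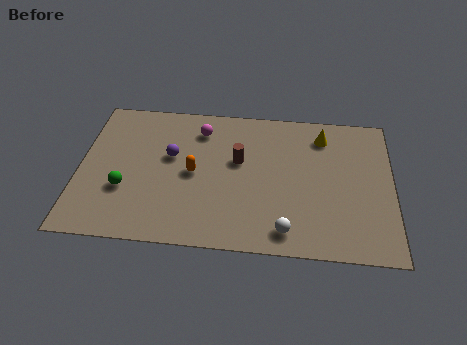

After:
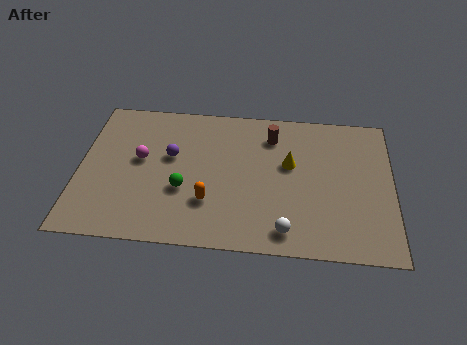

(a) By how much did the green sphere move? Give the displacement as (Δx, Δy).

(2.5, 0.2)

The green sphere started near (2.0, 2.9) and ended near (4.5, 3.1).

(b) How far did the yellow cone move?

2.3

From (10.4, 6.8) to (9.0, 5.0), the yellow cone covered √(1.4² + 1.8²) ≈ 2.3 units.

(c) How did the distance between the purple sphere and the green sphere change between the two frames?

-0.8

The distance was about 2.8 in the first image and 2.0 in the second, so they moved 0.8 units closer together.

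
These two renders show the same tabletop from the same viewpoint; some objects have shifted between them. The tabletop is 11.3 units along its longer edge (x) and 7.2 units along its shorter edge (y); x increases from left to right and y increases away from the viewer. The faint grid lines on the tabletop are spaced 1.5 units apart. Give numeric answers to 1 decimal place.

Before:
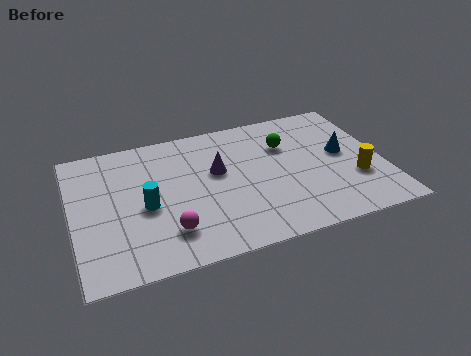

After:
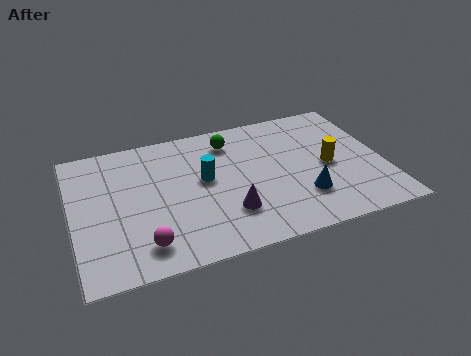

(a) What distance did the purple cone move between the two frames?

2.3

The purple cone was near (5.3, 4.3) before and (5.5, 2.0) after, so it travelled √(0.2² + 2.3²) ≈ 2.3 units.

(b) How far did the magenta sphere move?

1.0

The magenta sphere was near (3.3, 1.7) before and (2.4, 1.3) after, so it travelled √(0.9² + 0.4²) ≈ 1.0 units.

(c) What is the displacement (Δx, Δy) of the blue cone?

(-1.7, -1.9)

The blue cone was at about (9.9, 3.9) and moved to about (8.2, 2.0).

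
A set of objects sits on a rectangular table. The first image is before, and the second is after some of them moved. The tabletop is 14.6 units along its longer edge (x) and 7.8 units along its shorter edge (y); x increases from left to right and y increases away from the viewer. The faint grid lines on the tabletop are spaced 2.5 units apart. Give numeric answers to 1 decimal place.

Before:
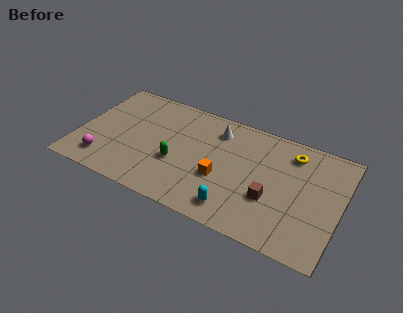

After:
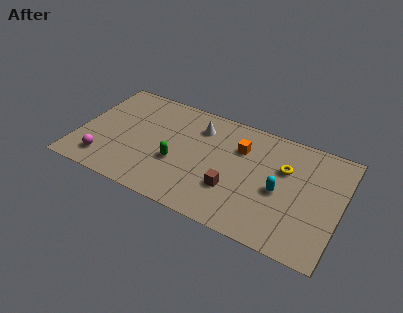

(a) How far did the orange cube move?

2.6

The orange cube was near (8.1, 3.0) before and (8.9, 5.5) after, so it travelled √(0.8² + 2.5²) ≈ 2.6 units.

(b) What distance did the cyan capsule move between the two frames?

3.1

The cyan capsule moved from about (9.1, 1.3) to (11.3, 3.5), a distance of √(2.2² + 2.2²) ≈ 3.1.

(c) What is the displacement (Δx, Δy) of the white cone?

(-1.0, -0.2)

The white cone was at about (7.5, 6.2) and moved to about (6.5, 6.0).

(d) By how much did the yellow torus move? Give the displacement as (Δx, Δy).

(-0.3, -1.2)

The yellow torus was at about (11.7, 6.3) and moved to about (11.4, 5.1).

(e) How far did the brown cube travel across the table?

2.1

The brown cube moved from about (10.9, 2.8) to (8.8, 2.5), a distance of √(2.1² + 0.3²) ≈ 2.1.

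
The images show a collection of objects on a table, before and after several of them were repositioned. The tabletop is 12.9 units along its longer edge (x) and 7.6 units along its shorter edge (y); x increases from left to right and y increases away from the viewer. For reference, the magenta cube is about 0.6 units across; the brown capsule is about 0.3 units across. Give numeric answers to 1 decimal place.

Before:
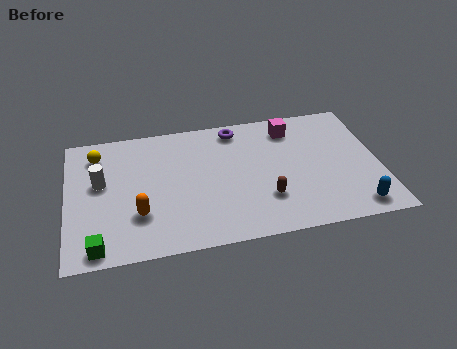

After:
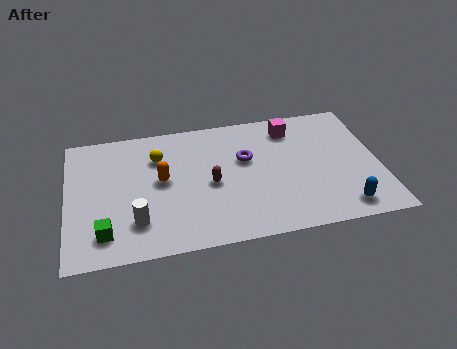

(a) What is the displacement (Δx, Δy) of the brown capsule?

(-2.2, 1.3)

The brown capsule started near (8.1, 2.2) and ended near (5.9, 3.5).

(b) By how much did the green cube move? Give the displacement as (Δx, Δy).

(0.3, 0.7)

The green cube started near (1.2, 0.8) and ended near (1.5, 1.5).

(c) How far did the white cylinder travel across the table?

2.9

From (1.4, 4.4) to (2.8, 1.9), the white cylinder covered √(1.4² + 2.5²) ≈ 2.9 units.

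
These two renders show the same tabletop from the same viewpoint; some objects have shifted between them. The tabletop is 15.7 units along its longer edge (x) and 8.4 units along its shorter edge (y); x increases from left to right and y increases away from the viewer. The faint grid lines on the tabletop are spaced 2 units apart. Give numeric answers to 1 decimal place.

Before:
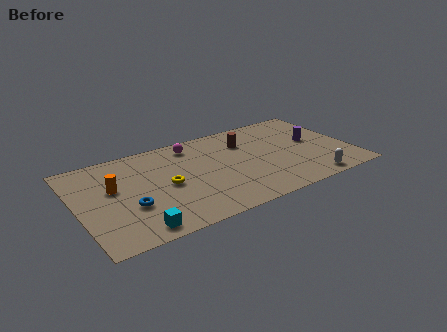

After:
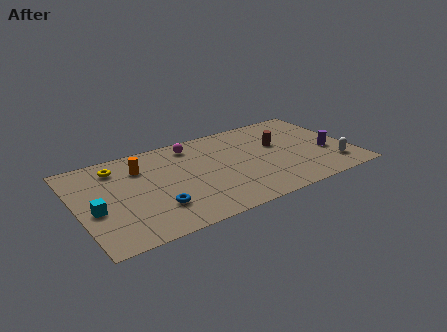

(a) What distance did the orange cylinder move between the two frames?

2.1

From (2.1, 5.0) to (3.8, 6.2), the orange cylinder covered √(1.7² + 1.2²) ≈ 2.1 units.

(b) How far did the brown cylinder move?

2.1

The brown cylinder moved from about (9.9, 6.1) to (11.7, 5.1), a distance of √(1.8² + 1.0²) ≈ 2.1.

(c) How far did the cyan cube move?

3.2

The cyan cube was near (2.9, 1.0) before and (0.9, 3.5) after, so it travelled √(2.0² + 2.5²) ≈ 3.2 units.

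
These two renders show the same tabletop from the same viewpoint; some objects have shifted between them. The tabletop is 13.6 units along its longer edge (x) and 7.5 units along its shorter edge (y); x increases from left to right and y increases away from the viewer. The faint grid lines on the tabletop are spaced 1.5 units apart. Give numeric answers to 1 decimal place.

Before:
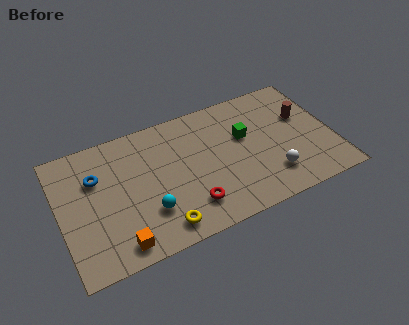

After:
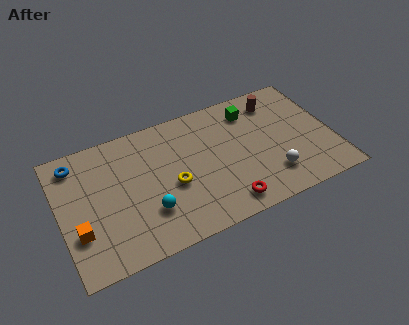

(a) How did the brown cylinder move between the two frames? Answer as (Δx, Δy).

(-1.2, 1.4)

The brown cylinder was at about (12.3, 4.7) and moved to about (11.1, 6.1).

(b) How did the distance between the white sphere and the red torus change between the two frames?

-1.6

The distance was about 4.1 in the first image and 2.5 in the second, so they moved 1.6 units closer together.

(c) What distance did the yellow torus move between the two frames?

2.2

From (4.7, 1.1) to (5.5, 3.2), the yellow torus covered √(0.8² + 2.1²) ≈ 2.2 units.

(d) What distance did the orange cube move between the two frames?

2.3

The orange cube was near (2.6, 1.0) before and (0.8, 2.4) after, so it travelled √(1.8² + 1.4²) ≈ 2.3 units.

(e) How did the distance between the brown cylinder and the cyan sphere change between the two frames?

-0.6

The distance was about 8.5 in the first image and 7.9 in the second, so they moved 0.6 units closer together.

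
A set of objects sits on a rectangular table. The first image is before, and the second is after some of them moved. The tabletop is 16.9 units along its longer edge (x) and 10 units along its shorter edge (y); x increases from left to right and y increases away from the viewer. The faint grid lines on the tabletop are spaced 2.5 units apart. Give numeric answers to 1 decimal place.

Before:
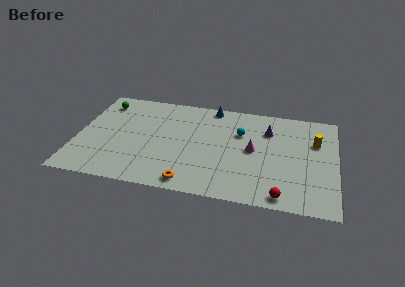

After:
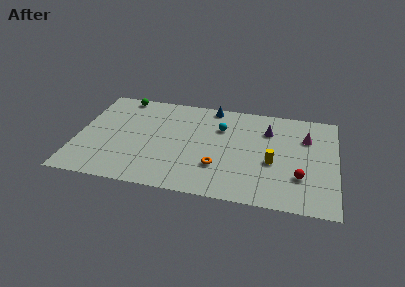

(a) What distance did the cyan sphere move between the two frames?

1.3

From (10.6, 6.7) to (9.3, 7.0), the cyan sphere covered √(1.3² + 0.3²) ≈ 1.3 units.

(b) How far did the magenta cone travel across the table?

3.9

The magenta cone was near (11.5, 5.1) before and (14.9, 7.0) after, so it travelled √(3.4² + 1.9²) ≈ 3.9 units.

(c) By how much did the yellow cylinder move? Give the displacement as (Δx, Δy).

(-2.7, -2.6)

The yellow cylinder was at about (15.5, 6.7) and moved to about (12.8, 4.1).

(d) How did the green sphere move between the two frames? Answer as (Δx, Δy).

(1.2, 0.9)

The green sphere was at about (1.4, 8.2) and moved to about (2.6, 9.1).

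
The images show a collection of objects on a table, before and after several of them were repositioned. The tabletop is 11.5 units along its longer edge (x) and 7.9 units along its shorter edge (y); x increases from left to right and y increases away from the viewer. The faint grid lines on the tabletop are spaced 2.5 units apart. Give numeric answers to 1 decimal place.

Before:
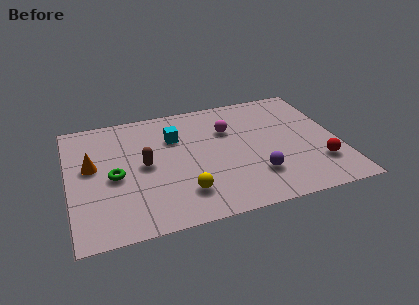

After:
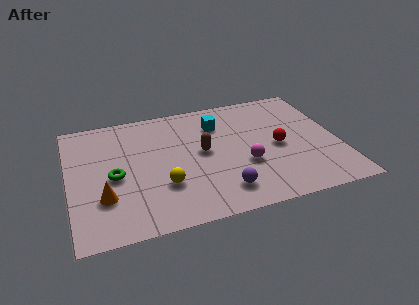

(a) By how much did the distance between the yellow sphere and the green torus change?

-1.0

Before: roughly 3.3 units apart; after: 2.3. That's 1.0 units closer together.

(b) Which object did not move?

the green torus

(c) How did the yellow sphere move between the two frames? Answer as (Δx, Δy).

(-0.8, 0.7)

The yellow sphere started near (4.7, 1.8) and ended near (3.9, 2.5).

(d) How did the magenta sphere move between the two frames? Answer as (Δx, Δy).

(0.5, -2.5)

The magenta sphere started near (6.9, 5.4) and ended near (7.4, 2.9).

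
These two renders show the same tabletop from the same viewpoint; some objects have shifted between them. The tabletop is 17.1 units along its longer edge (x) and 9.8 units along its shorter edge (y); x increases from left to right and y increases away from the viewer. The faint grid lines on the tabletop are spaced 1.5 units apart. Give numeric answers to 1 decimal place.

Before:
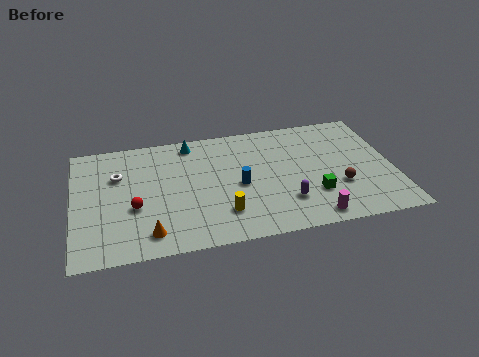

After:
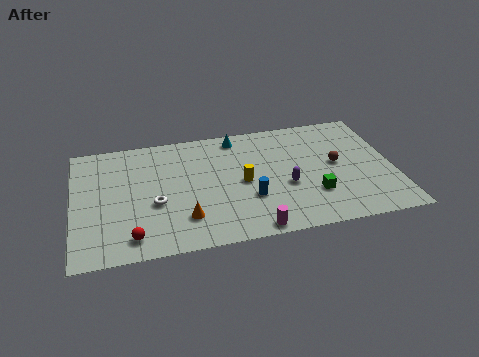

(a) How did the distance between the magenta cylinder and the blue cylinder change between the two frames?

-2.5

Before: roughly 5.0 units apart; after: 2.5. That's 2.5 units closer together.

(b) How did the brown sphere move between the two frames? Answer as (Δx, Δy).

(0.0, 1.9)

The brown sphere was at about (14.1, 3.3) and moved to about (14.1, 5.2).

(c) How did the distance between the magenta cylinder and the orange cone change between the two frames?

-4.8

They were about 8.6 units apart before and 3.8 after — 4.8 units closer together.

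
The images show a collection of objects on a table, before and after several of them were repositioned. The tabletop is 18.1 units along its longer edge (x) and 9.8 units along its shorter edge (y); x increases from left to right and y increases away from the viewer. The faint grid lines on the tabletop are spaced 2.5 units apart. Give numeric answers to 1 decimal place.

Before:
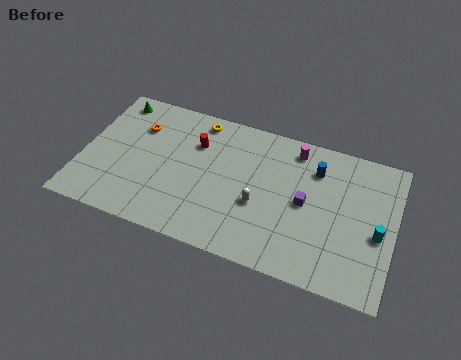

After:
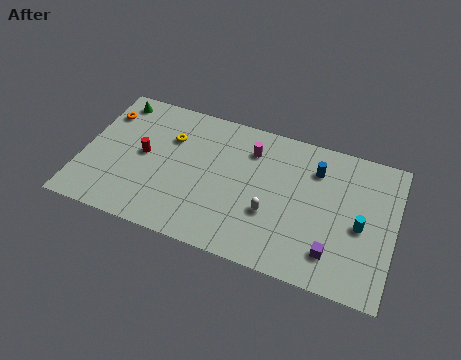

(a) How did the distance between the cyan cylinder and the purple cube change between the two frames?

-1.6

The distance was about 4.3 in the first image and 2.7 in the second, so they moved 1.6 units closer together.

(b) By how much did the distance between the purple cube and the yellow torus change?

+3.4

The distance was about 7.6 in the first image and 11.0 in the second, so they moved 3.4 units further apart.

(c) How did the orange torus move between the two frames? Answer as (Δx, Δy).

(-2.1, 0.4)

From the two frames, the orange torus sits at roughly (3.0, 7.0) before and (0.9, 7.4) after.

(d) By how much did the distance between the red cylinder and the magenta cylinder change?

+0.7

They were about 5.9 units apart before and 6.6 after — 0.7 units further apart.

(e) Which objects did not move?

the green cone and the blue cylinder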